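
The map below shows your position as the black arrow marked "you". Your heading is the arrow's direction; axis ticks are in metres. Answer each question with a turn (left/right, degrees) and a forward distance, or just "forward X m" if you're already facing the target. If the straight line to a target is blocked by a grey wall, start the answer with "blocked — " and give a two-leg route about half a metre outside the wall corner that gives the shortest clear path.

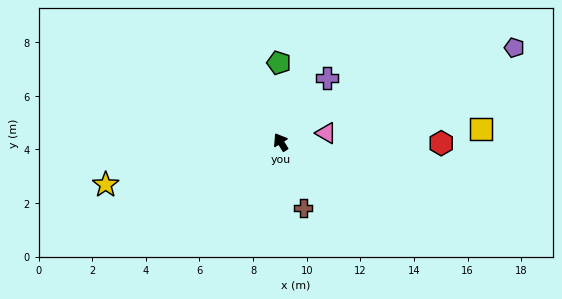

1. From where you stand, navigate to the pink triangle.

turn right 111°, forward 1.7 m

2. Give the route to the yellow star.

turn left 72°, forward 6.7 m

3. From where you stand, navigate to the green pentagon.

turn right 31°, forward 3.0 m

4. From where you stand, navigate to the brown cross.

turn left 167°, forward 2.6 m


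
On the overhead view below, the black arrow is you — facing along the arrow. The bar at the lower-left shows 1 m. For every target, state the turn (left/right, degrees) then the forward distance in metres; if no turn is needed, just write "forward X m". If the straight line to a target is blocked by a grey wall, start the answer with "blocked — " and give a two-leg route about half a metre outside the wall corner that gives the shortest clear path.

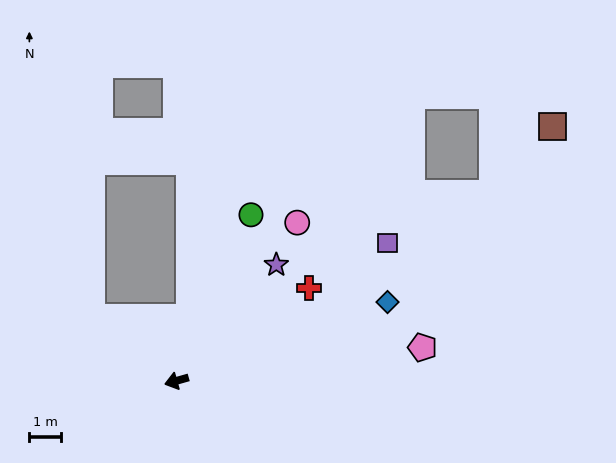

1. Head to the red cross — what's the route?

turn right 161°, forward 5.1 m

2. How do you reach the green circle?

turn right 130°, forward 5.7 m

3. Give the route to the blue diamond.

turn right 175°, forward 7.1 m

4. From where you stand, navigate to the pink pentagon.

turn left 172°, forward 7.8 m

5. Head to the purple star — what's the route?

turn right 147°, forward 4.8 m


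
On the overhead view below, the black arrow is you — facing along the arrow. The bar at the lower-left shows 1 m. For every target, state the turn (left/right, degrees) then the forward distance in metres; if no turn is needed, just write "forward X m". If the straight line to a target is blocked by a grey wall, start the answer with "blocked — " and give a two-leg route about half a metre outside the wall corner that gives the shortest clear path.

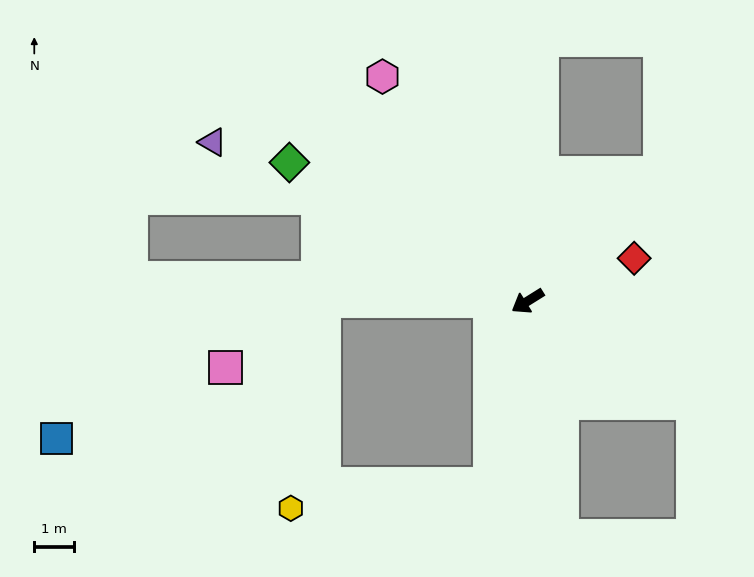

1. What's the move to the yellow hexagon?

blocked — turn left 46°, forward 4.7 m, then turn right 71°, forward 5.1 m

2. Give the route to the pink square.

blocked — turn right 32°, forward 5.2 m, then turn left 34°, forward 3.0 m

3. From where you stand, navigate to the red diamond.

turn left 170°, forward 2.9 m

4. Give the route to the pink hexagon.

turn right 89°, forward 6.8 m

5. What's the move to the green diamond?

turn right 62°, forward 7.0 m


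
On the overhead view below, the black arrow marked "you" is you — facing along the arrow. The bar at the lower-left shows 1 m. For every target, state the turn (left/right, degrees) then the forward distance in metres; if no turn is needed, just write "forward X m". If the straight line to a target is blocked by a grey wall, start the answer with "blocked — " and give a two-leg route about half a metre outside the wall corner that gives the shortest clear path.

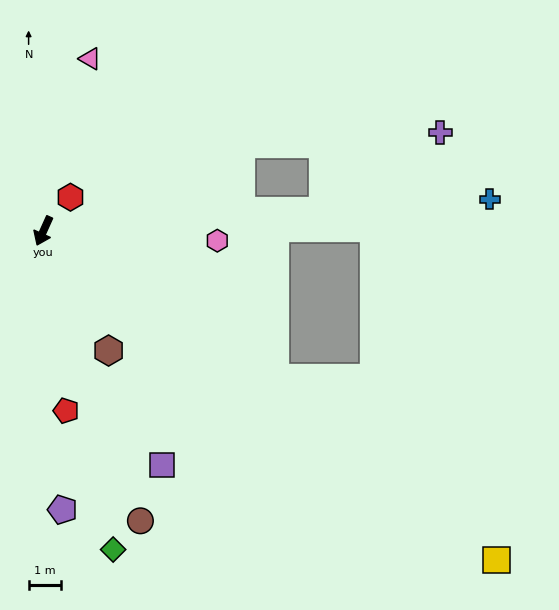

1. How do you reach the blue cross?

turn left 118°, forward 13.7 m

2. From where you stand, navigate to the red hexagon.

turn left 166°, forward 1.3 m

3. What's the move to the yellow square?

turn left 78°, forward 17.1 m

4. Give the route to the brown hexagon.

turn left 53°, forward 4.2 m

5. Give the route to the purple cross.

blocked — turn left 138°, forward 6.6 m, then turn right 21°, forward 6.1 m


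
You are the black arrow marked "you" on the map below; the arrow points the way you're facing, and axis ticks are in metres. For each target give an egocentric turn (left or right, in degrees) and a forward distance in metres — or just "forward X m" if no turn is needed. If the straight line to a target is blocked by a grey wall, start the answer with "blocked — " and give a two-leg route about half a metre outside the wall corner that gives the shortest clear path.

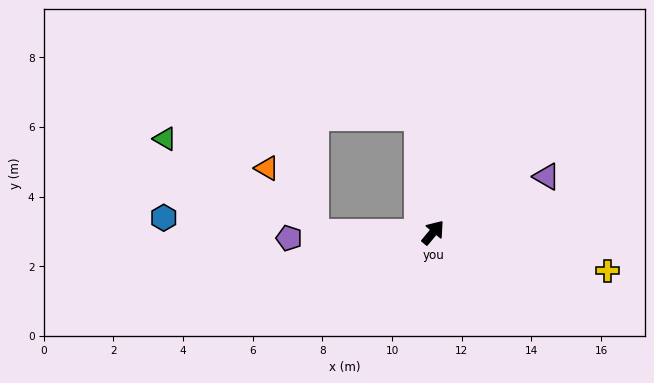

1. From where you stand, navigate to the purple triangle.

turn right 24°, forward 3.6 m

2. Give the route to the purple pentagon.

turn left 132°, forward 4.1 m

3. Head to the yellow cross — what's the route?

turn right 63°, forward 5.1 m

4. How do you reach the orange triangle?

blocked — turn left 130°, forward 3.4 m, then turn right 55°, forward 2.3 m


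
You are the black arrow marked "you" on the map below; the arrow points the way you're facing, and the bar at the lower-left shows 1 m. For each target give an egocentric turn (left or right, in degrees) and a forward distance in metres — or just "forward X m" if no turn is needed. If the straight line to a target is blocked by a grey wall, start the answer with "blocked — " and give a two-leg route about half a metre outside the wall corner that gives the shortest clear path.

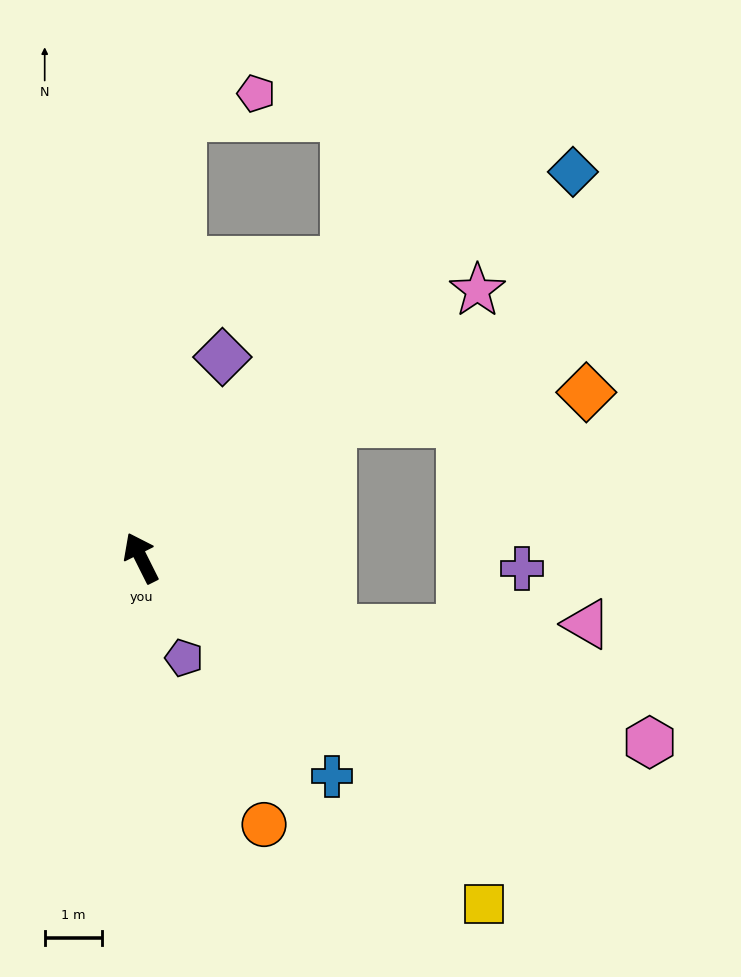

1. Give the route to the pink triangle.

blocked — turn right 137°, forward 3.5 m, then turn left 21°, forward 4.4 m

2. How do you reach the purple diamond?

turn right 49°, forward 3.8 m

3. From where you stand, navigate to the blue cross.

turn right 165°, forward 5.0 m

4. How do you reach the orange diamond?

blocked — turn right 81°, forward 4.1 m, then turn right 29°, forward 4.5 m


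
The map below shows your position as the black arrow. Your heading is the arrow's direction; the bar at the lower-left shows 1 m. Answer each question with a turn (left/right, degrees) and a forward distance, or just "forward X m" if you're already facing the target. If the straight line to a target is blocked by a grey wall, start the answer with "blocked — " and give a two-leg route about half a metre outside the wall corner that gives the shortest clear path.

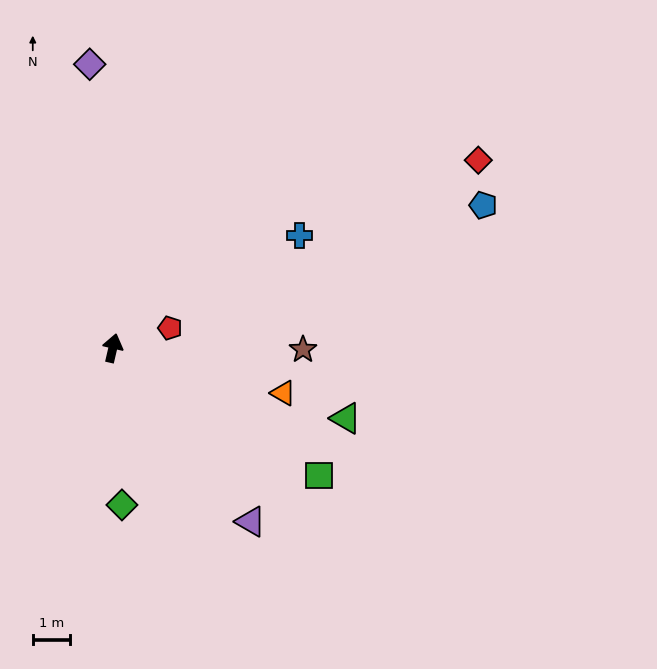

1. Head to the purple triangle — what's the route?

turn right 129°, forward 6.0 m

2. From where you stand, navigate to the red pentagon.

turn right 58°, forward 1.6 m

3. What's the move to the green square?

turn right 109°, forward 6.5 m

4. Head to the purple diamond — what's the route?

turn left 18°, forward 7.7 m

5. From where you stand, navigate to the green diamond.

turn right 164°, forward 4.2 m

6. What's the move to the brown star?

turn right 77°, forward 5.1 m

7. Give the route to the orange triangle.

turn right 92°, forward 4.7 m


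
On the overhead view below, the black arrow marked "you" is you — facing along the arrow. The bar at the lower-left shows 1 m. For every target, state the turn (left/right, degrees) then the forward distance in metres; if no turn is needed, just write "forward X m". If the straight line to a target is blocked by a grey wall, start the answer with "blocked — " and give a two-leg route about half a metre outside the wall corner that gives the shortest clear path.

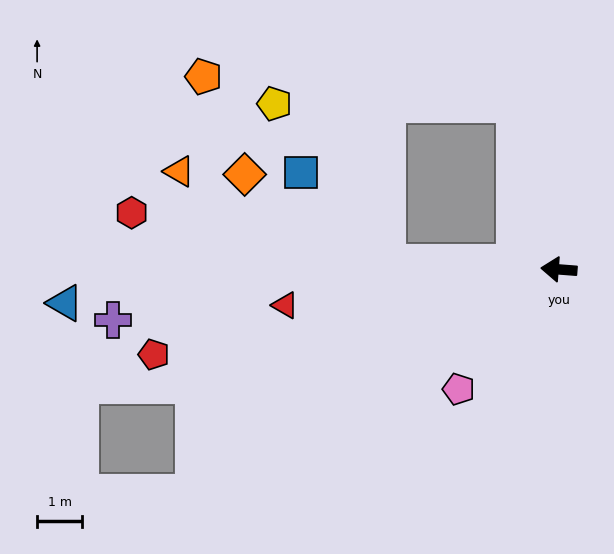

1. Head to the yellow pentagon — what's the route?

blocked — turn right 71°, forward 3.8 m, then turn left 75°, forward 5.3 m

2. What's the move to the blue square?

blocked — turn left 2°, forward 3.8 m, then turn right 44°, forward 2.8 m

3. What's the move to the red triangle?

turn left 12°, forward 6.1 m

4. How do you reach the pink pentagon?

turn left 54°, forward 3.5 m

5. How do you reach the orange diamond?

blocked — turn left 2°, forward 3.8 m, then turn right 30°, forward 3.7 m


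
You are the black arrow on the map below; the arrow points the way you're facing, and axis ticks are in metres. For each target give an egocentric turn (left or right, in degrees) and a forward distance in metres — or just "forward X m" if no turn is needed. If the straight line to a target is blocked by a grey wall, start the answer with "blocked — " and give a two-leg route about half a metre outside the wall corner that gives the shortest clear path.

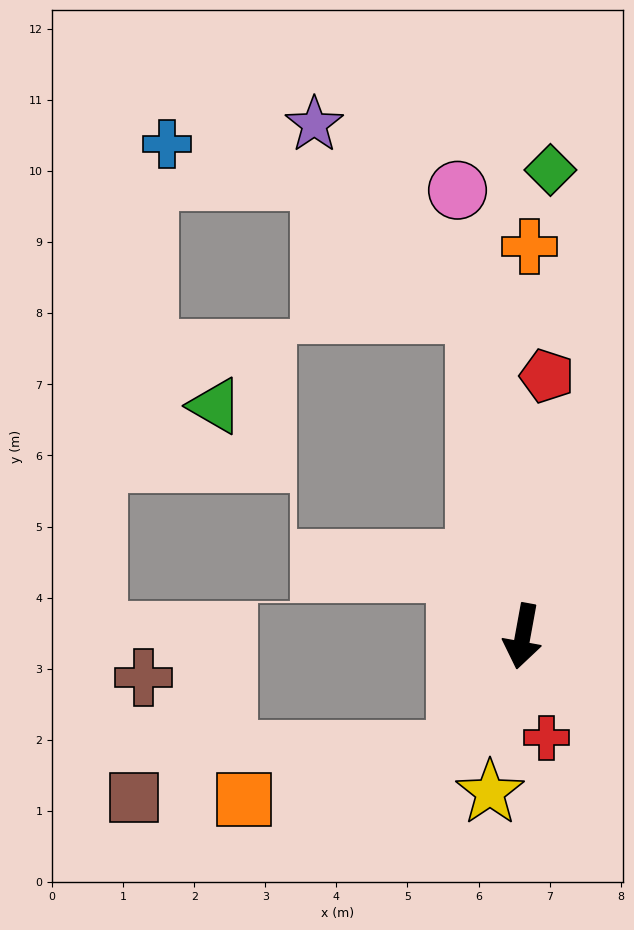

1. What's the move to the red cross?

turn left 23°, forward 1.5 m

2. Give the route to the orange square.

blocked — turn right 19°, forward 1.9 m, then turn right 48°, forward 3.1 m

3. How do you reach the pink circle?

turn right 161°, forward 6.3 m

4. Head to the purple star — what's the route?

blocked — turn right 161°, forward 4.6 m, then turn left 32°, forward 3.5 m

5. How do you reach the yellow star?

forward 2.2 m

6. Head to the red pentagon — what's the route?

turn right 175°, forward 3.7 m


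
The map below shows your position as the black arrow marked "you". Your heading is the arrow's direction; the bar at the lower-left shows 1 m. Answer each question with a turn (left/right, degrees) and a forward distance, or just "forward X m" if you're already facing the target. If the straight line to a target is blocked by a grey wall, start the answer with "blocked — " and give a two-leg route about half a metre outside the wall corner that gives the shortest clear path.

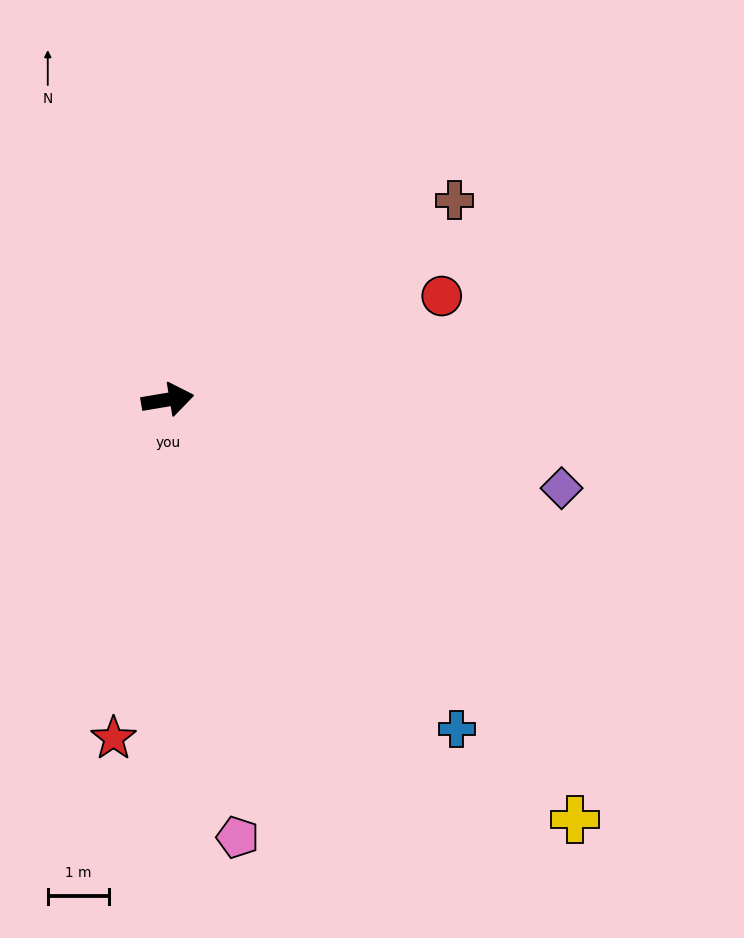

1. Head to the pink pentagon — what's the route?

turn right 90°, forward 7.2 m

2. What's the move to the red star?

turn right 109°, forward 5.6 m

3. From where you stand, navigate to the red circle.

turn left 11°, forward 4.8 m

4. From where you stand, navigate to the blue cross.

turn right 58°, forward 7.1 m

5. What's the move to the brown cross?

turn left 25°, forward 5.7 m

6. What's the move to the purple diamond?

turn right 22°, forward 6.6 m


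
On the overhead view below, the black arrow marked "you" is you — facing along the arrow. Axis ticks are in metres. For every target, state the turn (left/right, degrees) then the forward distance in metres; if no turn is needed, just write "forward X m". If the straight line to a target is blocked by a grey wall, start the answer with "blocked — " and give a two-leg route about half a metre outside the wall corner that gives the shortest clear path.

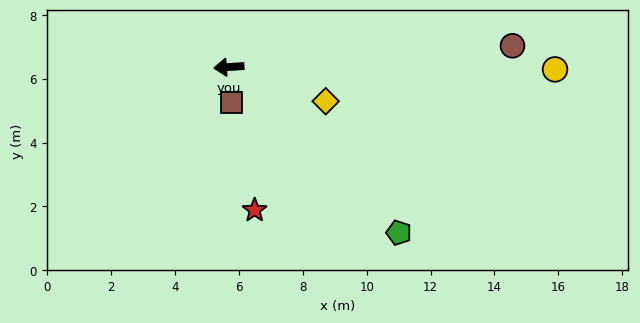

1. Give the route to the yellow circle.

turn left 176°, forward 10.2 m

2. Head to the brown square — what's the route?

turn left 91°, forward 1.1 m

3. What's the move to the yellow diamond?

turn left 157°, forward 3.2 m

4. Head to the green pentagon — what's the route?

turn left 132°, forward 7.4 m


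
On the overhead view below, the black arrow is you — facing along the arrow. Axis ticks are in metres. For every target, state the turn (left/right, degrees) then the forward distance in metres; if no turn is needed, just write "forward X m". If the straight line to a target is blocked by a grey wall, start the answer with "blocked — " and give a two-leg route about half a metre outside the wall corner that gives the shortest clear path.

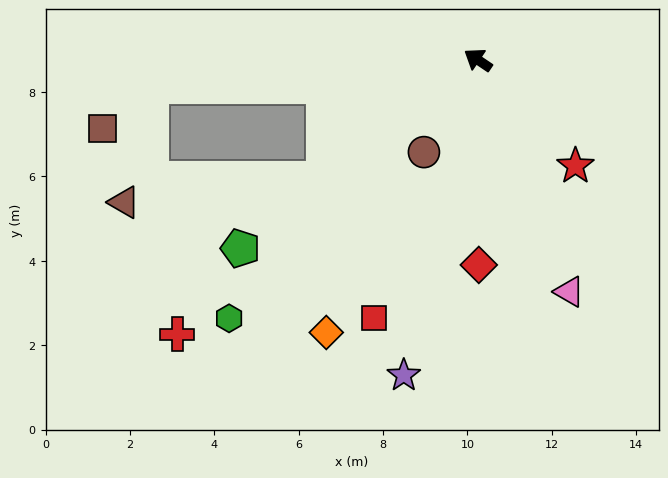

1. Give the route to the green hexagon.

turn left 80°, forward 8.5 m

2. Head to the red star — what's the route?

turn left 167°, forward 3.4 m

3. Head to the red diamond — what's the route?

turn left 124°, forward 4.9 m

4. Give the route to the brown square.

blocked — turn left 39°, forward 7.8 m, then turn left 36°, forward 1.5 m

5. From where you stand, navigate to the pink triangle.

turn left 145°, forward 5.9 m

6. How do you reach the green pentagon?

turn left 72°, forward 7.2 m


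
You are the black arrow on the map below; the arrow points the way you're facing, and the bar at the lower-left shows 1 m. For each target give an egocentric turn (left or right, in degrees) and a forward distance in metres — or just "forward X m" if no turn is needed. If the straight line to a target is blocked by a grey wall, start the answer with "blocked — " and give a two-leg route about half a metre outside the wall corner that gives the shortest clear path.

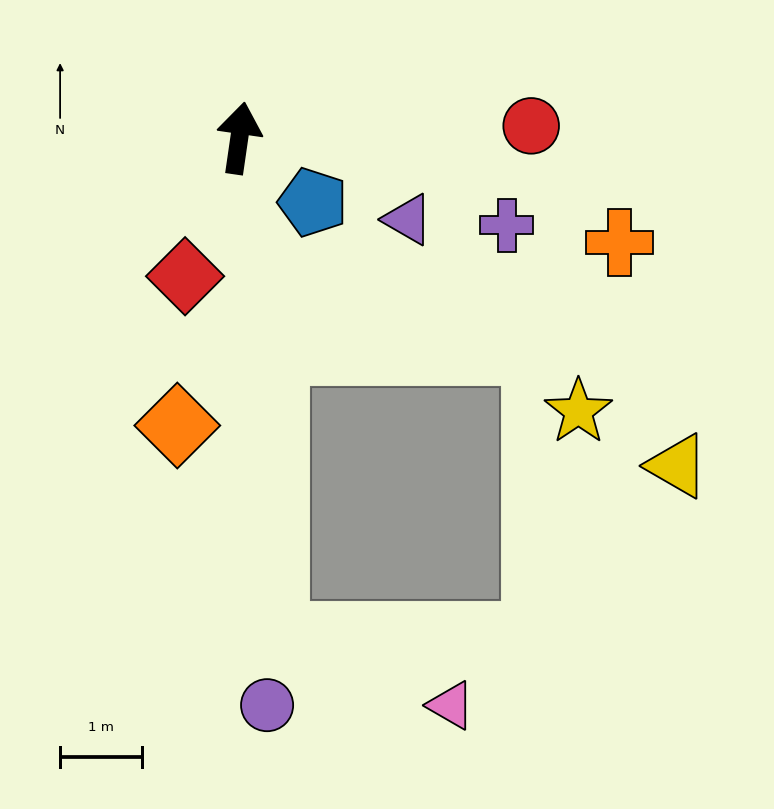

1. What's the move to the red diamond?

turn left 167°, forward 1.8 m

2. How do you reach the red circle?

turn right 79°, forward 3.6 m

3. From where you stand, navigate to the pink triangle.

blocked — turn right 168°, forward 6.1 m, then turn left 65°, forward 2.3 m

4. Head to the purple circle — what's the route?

turn right 169°, forward 6.9 m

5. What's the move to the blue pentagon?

turn right 123°, forward 1.2 m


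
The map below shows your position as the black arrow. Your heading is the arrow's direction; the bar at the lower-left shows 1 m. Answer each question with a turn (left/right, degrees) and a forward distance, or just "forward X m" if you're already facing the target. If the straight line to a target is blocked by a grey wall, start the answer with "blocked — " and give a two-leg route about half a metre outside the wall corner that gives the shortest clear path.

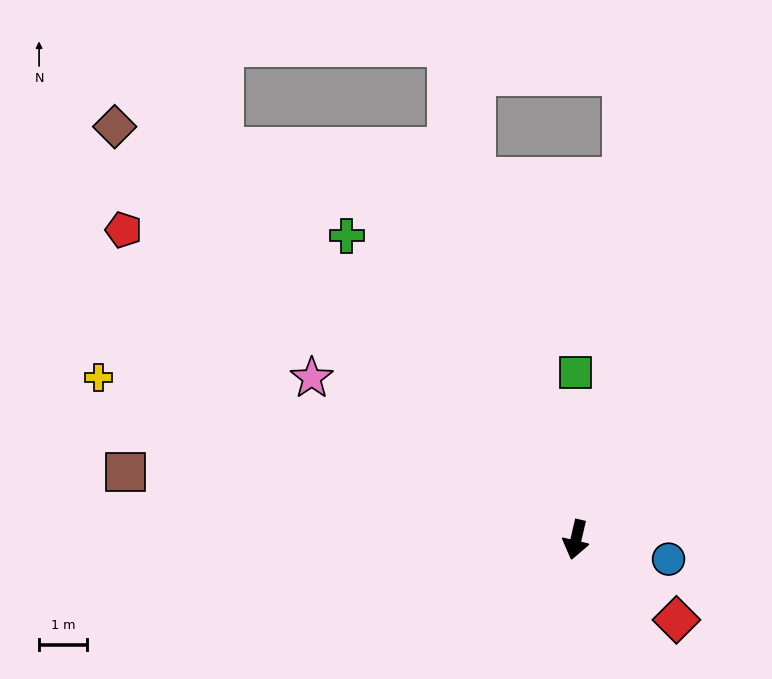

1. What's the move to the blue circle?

turn left 91°, forward 2.0 m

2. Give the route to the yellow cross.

turn right 96°, forward 10.5 m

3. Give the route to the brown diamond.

turn right 119°, forward 12.9 m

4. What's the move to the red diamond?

turn left 64°, forward 2.7 m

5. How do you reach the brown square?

turn right 85°, forward 9.5 m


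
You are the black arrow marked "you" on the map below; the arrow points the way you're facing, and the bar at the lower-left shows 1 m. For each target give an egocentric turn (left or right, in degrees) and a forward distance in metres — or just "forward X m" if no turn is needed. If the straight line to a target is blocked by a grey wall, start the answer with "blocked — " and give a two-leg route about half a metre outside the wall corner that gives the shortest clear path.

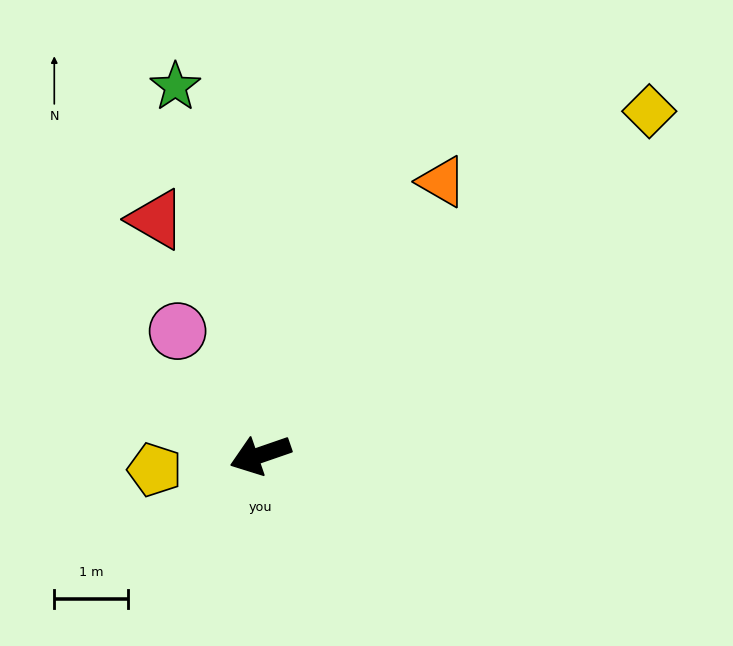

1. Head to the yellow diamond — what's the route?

turn right 158°, forward 7.1 m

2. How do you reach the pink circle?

turn right 75°, forward 2.0 m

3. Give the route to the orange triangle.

turn right 143°, forward 4.5 m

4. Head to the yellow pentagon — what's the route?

turn right 11°, forward 1.5 m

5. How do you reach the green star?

turn right 96°, forward 5.1 m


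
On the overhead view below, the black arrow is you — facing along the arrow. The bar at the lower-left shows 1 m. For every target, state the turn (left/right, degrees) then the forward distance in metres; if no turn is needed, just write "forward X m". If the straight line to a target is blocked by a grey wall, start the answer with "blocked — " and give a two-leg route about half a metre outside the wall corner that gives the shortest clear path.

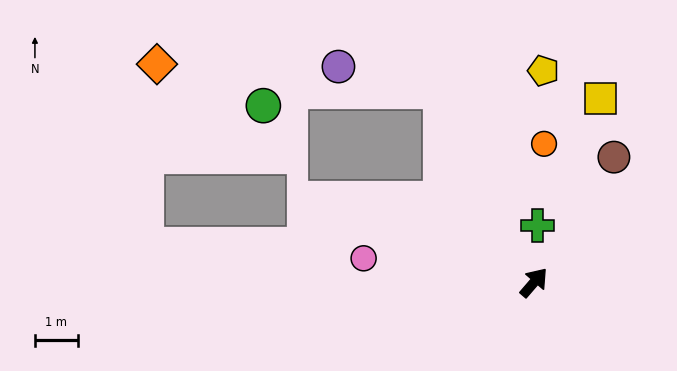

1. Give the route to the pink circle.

turn left 123°, forward 4.0 m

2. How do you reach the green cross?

turn left 37°, forward 1.3 m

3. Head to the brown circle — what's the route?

turn left 8°, forward 3.5 m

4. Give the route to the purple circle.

blocked — turn left 67°, forward 5.0 m, then turn left 50°, forward 2.5 m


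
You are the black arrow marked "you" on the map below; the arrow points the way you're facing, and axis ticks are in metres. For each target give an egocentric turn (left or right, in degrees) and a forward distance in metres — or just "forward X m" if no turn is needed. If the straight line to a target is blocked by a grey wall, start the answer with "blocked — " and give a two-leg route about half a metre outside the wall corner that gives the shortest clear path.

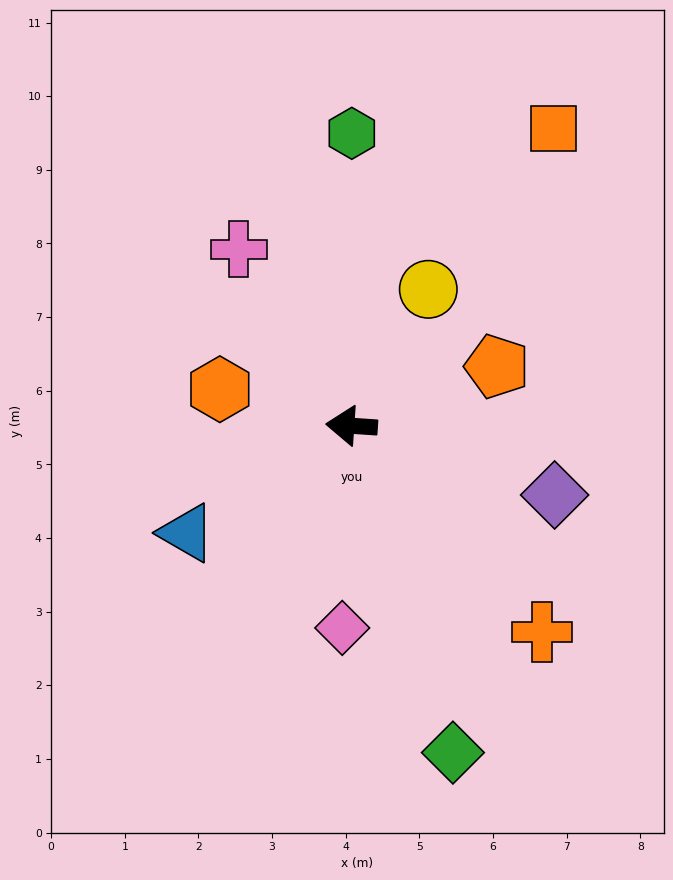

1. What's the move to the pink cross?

turn right 54°, forward 2.8 m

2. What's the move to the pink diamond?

turn left 91°, forward 2.7 m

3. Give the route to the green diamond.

turn left 111°, forward 4.6 m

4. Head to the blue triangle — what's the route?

turn left 37°, forward 2.7 m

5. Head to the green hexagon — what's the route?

turn right 86°, forward 4.0 m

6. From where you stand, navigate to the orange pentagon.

turn right 154°, forward 2.1 m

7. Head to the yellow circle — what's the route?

turn right 116°, forward 2.1 m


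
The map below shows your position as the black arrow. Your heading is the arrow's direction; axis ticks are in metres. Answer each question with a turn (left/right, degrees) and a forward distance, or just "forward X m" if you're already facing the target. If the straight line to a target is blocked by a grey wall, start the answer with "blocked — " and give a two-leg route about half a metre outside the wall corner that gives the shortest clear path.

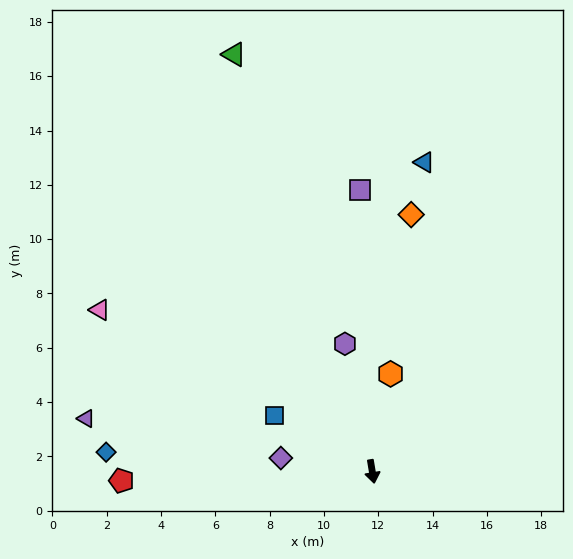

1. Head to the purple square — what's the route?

turn left 173°, forward 10.4 m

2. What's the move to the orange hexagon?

turn left 160°, forward 3.7 m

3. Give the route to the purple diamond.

turn right 108°, forward 3.4 m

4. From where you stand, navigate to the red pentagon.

turn right 97°, forward 9.2 m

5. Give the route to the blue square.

turn right 129°, forward 4.1 m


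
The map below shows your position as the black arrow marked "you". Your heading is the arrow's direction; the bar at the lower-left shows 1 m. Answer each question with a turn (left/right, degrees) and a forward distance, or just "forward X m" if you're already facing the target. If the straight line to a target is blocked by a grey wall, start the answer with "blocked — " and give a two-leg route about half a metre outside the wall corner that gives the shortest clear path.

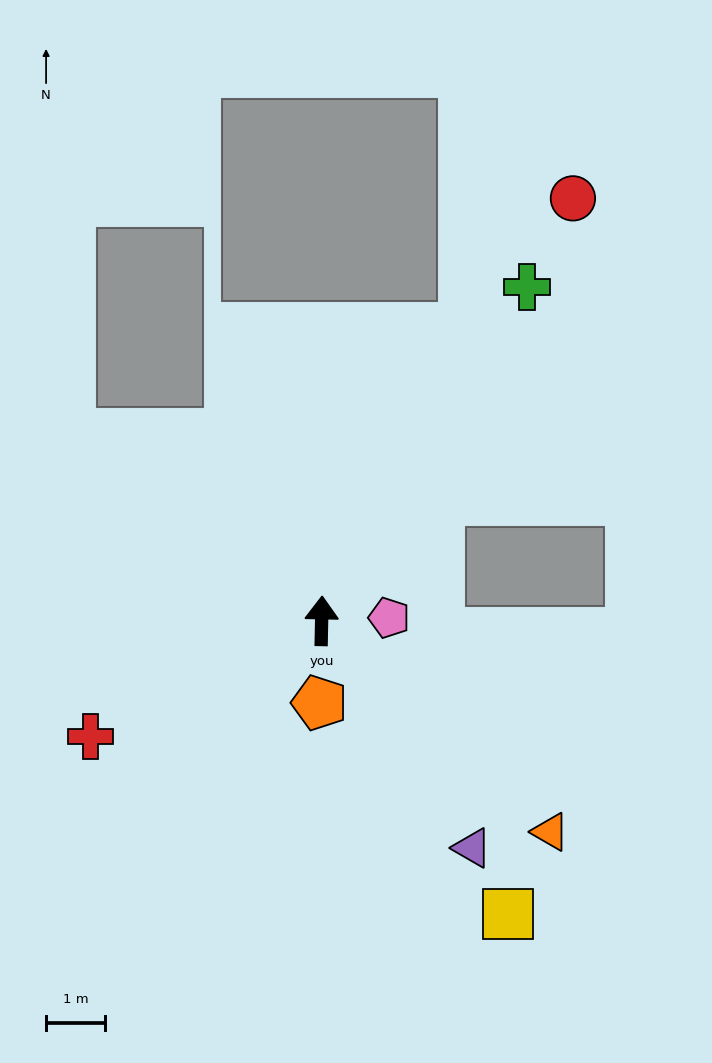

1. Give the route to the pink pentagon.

turn right 86°, forward 1.1 m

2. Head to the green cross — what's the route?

turn right 30°, forward 6.6 m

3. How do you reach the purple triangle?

turn right 145°, forward 4.6 m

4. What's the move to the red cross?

turn left 118°, forward 4.4 m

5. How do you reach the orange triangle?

turn right 132°, forward 5.3 m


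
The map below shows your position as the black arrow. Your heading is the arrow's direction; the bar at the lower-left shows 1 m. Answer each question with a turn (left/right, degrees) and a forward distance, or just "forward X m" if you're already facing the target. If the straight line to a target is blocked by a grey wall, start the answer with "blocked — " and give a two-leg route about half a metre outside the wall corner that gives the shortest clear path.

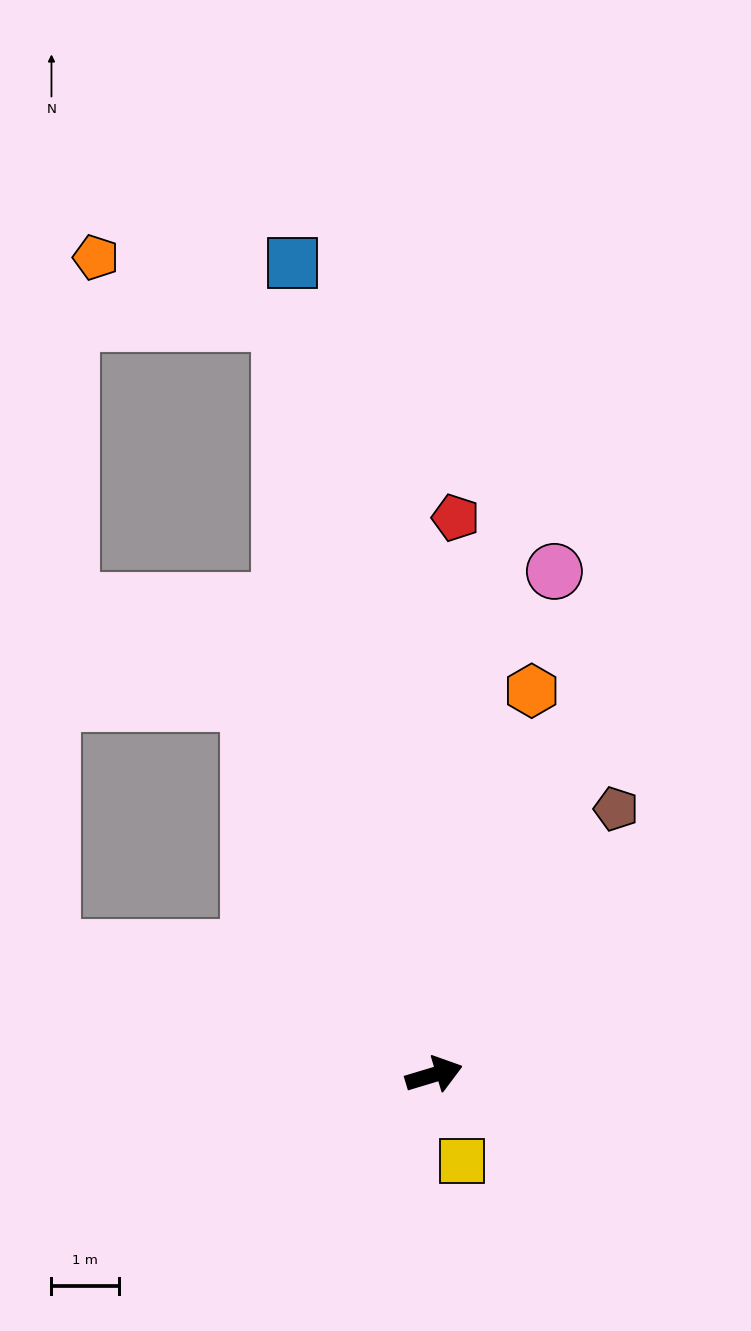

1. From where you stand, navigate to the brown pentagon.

turn left 39°, forward 4.7 m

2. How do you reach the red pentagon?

turn left 71°, forward 8.2 m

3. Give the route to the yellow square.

turn right 89°, forward 1.3 m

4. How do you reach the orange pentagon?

blocked — turn left 85°, forward 11.3 m, then turn left 59°, forward 2.9 m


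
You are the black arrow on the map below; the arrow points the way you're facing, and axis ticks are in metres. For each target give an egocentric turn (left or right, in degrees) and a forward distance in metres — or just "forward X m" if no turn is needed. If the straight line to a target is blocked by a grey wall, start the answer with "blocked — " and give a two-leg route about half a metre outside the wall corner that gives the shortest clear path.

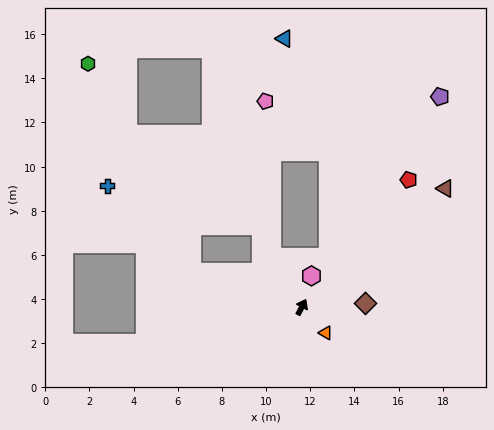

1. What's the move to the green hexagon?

blocked — turn left 100°, forward 5.2 m, then turn right 46°, forward 10.5 m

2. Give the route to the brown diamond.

turn right 59°, forward 2.9 m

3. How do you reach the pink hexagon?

turn left 11°, forward 1.5 m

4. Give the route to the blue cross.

blocked — turn left 100°, forward 5.2 m, then turn right 28°, forward 5.5 m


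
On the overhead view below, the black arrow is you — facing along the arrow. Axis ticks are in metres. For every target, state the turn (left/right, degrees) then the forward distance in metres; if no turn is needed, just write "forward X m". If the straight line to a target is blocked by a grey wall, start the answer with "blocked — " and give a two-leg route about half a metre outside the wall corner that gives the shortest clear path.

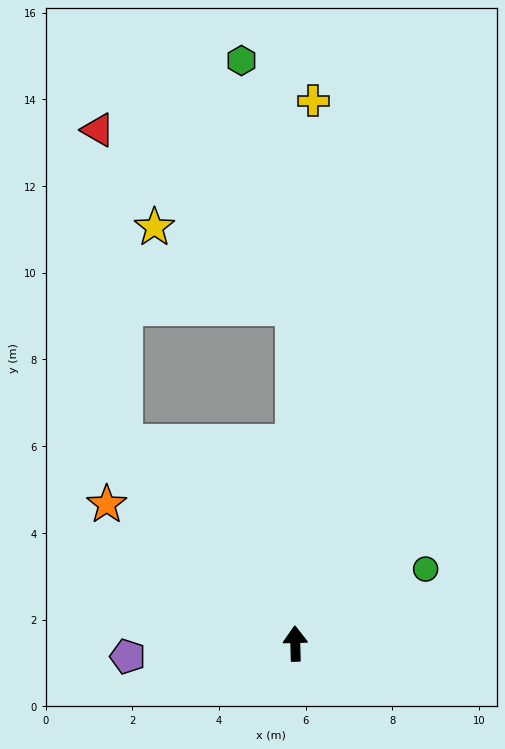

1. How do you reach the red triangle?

blocked — turn left 39°, forward 6.1 m, then turn right 36°, forward 7.2 m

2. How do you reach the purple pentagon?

turn left 93°, forward 3.9 m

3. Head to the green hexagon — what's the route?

blocked — forward 7.8 m, then turn left 10°, forward 5.8 m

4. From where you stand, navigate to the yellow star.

blocked — forward 7.8 m, then turn left 58°, forward 3.7 m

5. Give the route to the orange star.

turn left 52°, forward 5.4 m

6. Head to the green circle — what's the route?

turn right 62°, forward 3.5 m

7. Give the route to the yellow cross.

turn right 3°, forward 12.5 m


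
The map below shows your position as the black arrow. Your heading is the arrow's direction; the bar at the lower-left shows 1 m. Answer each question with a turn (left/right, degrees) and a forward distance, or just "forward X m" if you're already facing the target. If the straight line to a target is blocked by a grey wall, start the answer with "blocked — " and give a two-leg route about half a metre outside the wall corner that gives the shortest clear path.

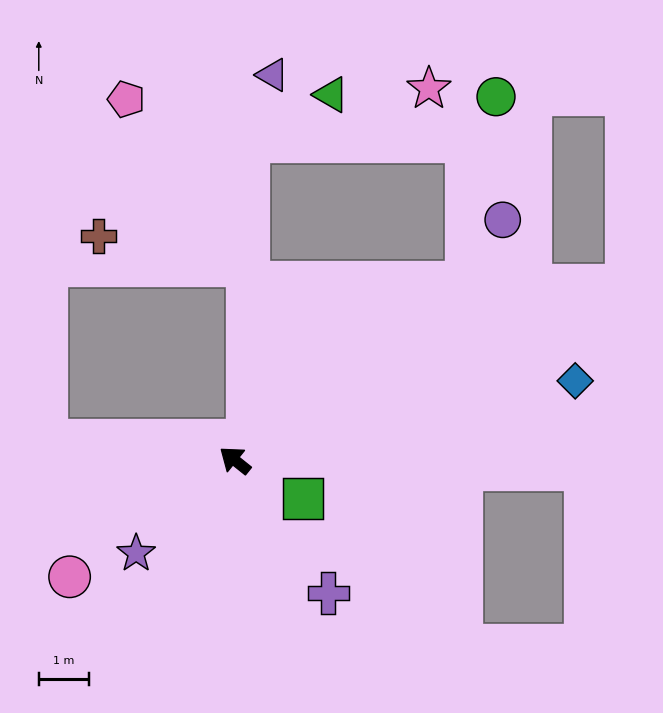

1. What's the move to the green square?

turn right 171°, forward 1.6 m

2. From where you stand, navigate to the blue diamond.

turn right 128°, forward 7.0 m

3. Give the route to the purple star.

turn left 82°, forward 2.7 m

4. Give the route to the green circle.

blocked — turn right 104°, forward 5.9 m, then turn left 44°, forward 3.8 m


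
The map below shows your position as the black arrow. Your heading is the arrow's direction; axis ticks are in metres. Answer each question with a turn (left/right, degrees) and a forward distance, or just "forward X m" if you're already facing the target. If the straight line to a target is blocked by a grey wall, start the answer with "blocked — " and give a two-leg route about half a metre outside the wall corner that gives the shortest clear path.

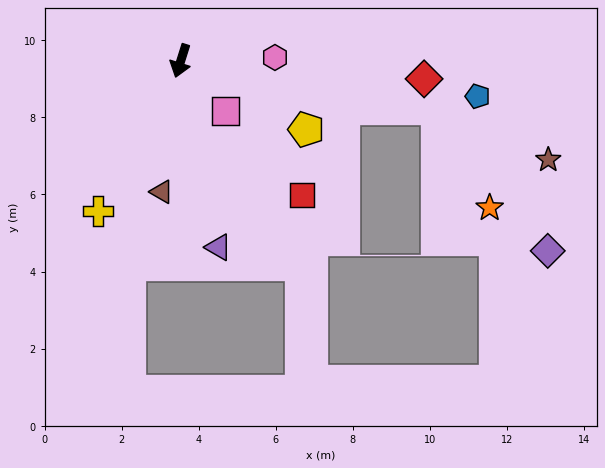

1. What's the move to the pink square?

turn left 59°, forward 1.8 m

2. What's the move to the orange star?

blocked — turn left 97°, forward 6.8 m, then turn right 52°, forward 2.9 m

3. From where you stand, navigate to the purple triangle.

turn left 29°, forward 4.9 m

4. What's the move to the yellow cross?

turn right 11°, forward 4.4 m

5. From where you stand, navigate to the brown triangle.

turn left 9°, forward 3.4 m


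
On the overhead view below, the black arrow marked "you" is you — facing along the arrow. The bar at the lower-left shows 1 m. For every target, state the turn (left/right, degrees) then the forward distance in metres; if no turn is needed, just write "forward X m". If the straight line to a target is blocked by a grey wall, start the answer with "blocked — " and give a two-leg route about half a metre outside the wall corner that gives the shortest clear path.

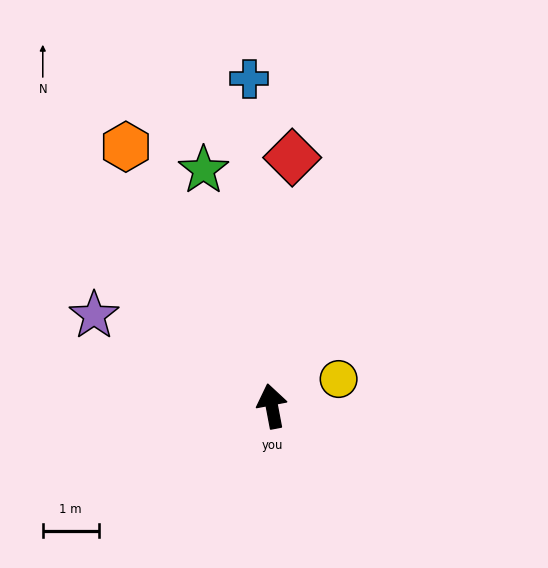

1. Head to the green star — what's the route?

turn left 5°, forward 4.4 m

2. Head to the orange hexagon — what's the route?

turn left 19°, forward 5.3 m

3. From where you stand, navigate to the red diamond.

turn right 15°, forward 4.5 m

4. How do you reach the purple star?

turn left 52°, forward 3.6 m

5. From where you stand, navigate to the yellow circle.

turn right 79°, forward 1.3 m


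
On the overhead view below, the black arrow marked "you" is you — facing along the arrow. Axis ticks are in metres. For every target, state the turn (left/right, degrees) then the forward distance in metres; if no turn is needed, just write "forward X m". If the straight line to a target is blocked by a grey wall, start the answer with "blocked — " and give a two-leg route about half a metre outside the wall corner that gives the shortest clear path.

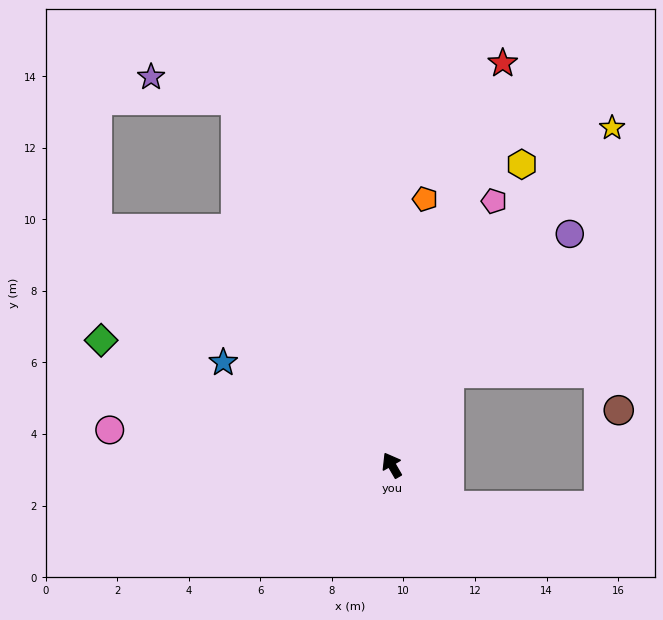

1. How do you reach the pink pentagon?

turn right 51°, forward 7.9 m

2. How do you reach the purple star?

blocked — turn right 7°, forward 11.1 m, then turn left 52°, forward 2.5 m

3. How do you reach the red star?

turn right 46°, forward 11.7 m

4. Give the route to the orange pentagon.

turn right 37°, forward 7.5 m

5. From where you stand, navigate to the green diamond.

turn left 37°, forward 8.8 m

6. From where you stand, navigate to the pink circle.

turn left 53°, forward 7.9 m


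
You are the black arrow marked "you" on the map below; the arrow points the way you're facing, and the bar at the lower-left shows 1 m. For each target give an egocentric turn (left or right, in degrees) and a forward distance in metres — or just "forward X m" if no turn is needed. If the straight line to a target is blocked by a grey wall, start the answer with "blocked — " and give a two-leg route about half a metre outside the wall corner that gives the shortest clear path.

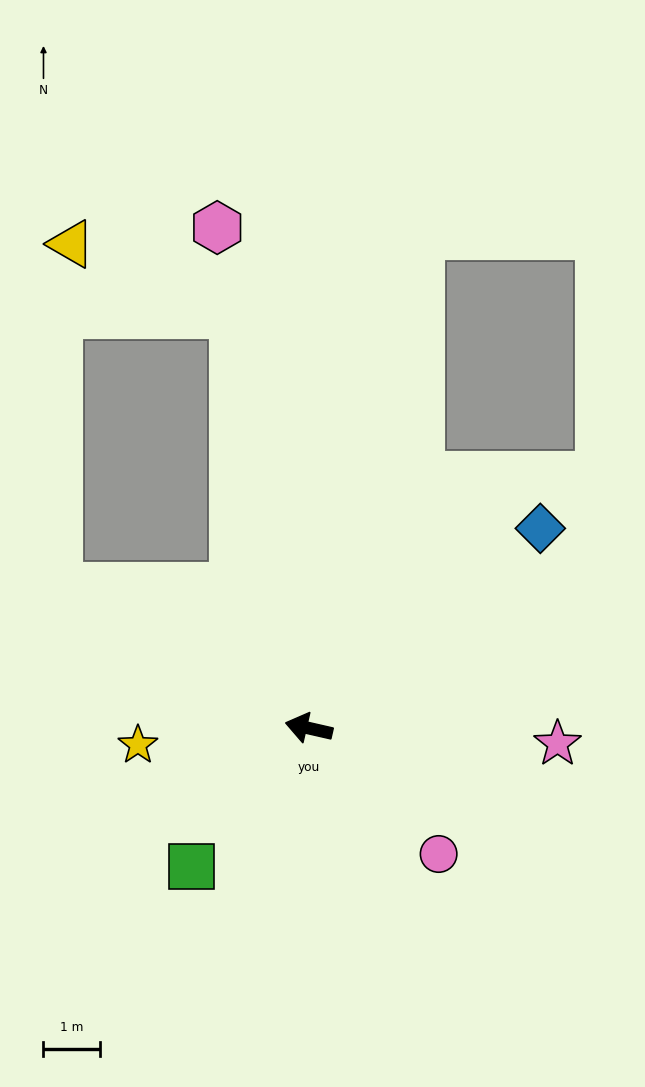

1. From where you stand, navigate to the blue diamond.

turn right 126°, forward 5.4 m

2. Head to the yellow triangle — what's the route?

blocked — turn right 67°, forward 7.5 m, then turn left 56°, forward 3.1 m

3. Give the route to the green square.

turn left 62°, forward 3.2 m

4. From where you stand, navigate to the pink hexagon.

turn right 67°, forward 9.1 m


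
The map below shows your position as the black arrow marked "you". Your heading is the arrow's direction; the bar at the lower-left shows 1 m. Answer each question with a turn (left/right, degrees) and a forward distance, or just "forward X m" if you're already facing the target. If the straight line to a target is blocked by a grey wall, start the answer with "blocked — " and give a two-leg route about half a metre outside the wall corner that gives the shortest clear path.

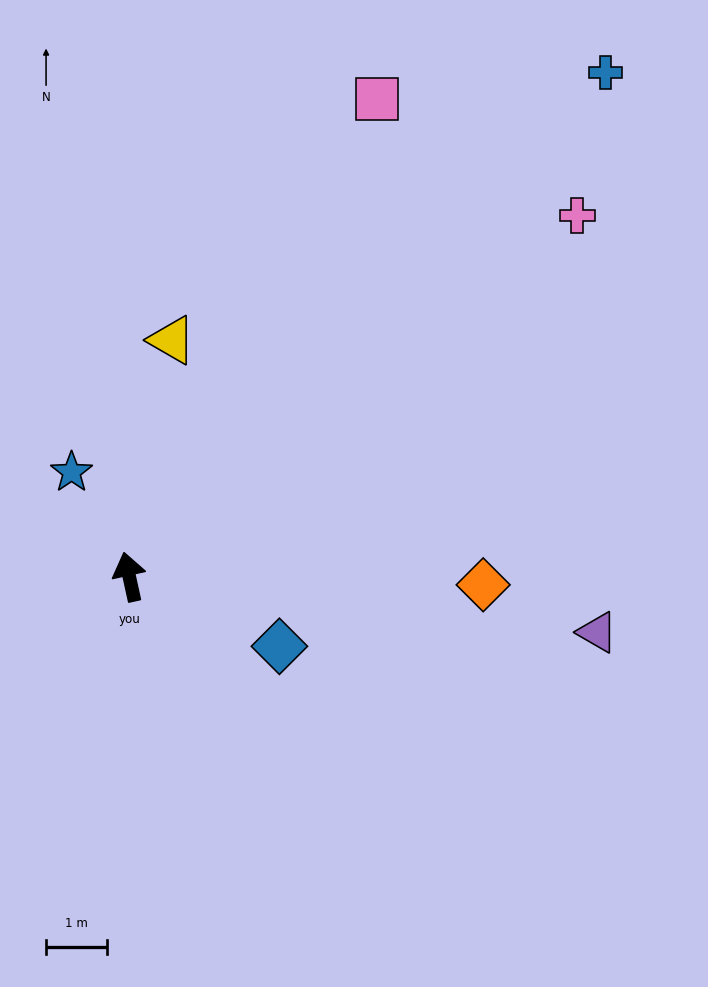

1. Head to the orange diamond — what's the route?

turn right 104°, forward 5.8 m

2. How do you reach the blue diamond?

turn right 127°, forward 2.7 m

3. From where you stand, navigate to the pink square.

turn right 40°, forward 8.8 m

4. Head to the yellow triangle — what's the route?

turn right 23°, forward 3.9 m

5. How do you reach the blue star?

turn left 17°, forward 2.0 m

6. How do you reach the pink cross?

turn right 63°, forward 9.5 m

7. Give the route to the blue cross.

turn right 56°, forward 11.4 m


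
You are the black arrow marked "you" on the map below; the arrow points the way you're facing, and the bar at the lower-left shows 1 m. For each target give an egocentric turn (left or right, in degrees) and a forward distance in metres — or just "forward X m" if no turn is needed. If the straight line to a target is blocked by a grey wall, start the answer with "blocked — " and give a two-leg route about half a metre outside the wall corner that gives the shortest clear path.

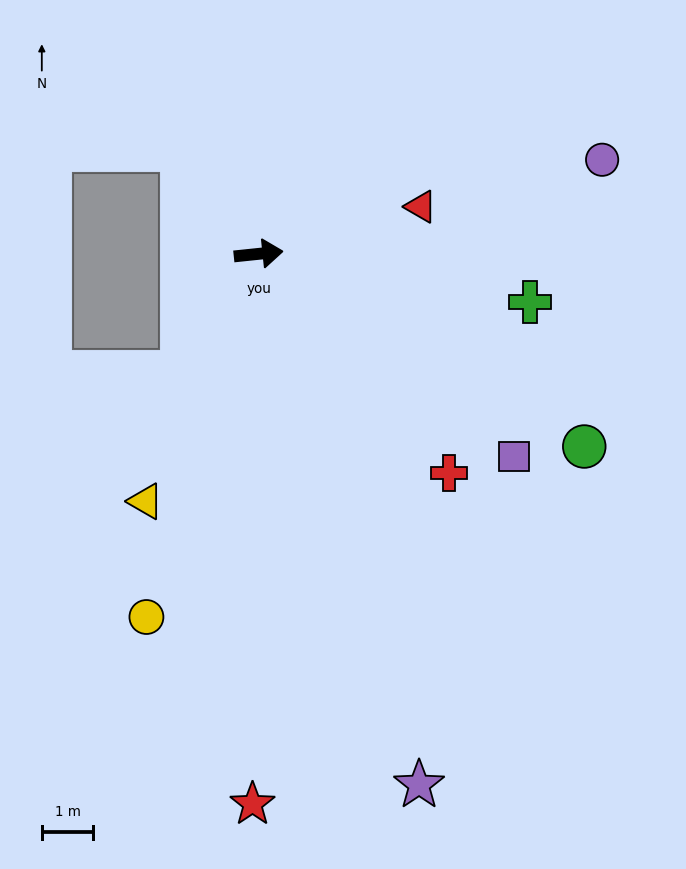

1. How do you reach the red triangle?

turn left 10°, forward 3.3 m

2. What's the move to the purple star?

turn right 79°, forward 10.7 m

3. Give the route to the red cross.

turn right 55°, forward 5.6 m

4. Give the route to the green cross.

turn right 16°, forward 5.3 m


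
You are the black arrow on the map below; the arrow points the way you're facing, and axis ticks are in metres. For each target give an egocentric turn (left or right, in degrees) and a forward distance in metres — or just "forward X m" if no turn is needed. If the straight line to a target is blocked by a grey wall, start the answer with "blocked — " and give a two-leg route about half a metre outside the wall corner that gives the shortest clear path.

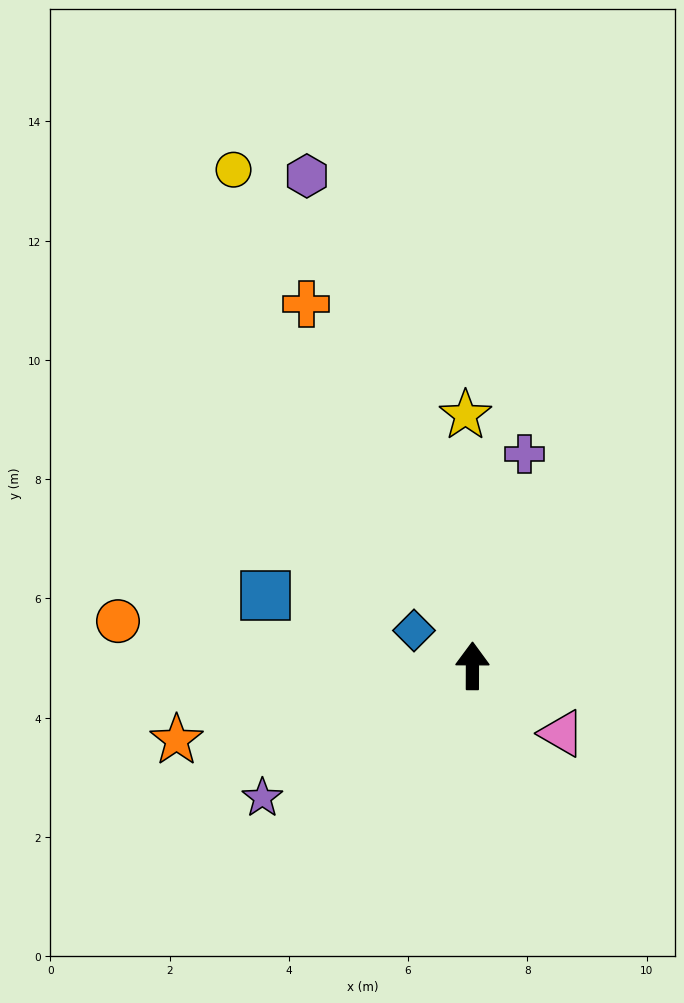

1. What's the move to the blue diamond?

turn left 59°, forward 1.1 m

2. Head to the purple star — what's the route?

turn left 122°, forward 4.2 m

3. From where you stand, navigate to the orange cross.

turn left 25°, forward 6.7 m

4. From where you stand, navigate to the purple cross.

turn right 14°, forward 3.7 m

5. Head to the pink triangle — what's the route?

turn right 127°, forward 1.9 m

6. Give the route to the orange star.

turn left 104°, forward 5.1 m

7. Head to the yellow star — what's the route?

forward 4.2 m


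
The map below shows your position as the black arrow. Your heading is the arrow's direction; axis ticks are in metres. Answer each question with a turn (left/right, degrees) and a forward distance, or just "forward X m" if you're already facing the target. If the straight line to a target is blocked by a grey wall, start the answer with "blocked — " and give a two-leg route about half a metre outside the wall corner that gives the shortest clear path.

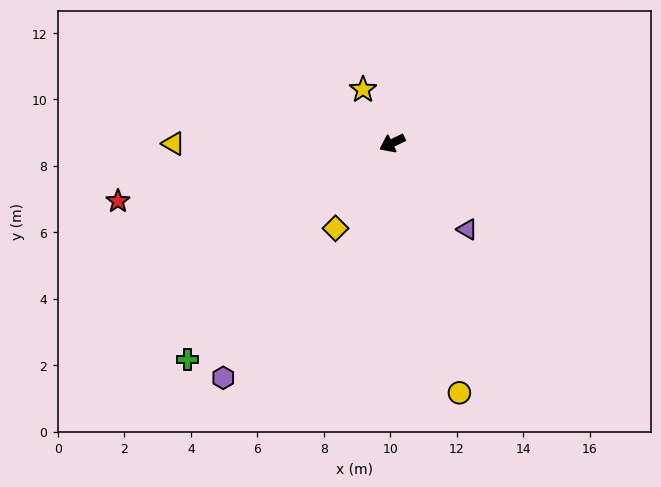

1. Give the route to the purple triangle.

turn left 105°, forward 3.4 m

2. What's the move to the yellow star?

turn right 87°, forward 1.8 m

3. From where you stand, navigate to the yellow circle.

turn left 79°, forward 7.8 m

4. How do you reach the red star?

turn right 14°, forward 8.4 m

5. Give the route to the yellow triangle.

turn right 26°, forward 6.6 m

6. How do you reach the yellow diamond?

turn left 30°, forward 3.1 m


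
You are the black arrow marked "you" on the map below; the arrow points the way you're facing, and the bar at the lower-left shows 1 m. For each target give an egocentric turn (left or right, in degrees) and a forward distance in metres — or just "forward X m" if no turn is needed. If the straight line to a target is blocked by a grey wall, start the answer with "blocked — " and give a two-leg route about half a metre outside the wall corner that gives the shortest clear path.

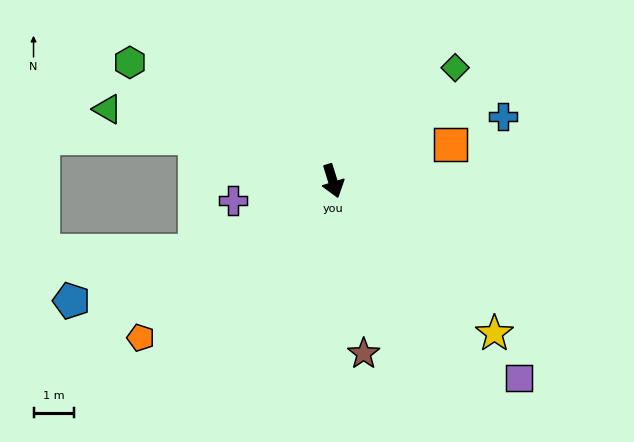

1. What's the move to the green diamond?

turn left 116°, forward 4.1 m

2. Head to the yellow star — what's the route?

turn left 29°, forward 5.4 m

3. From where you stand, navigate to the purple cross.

turn right 96°, forward 2.5 m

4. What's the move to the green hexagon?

turn right 138°, forward 5.7 m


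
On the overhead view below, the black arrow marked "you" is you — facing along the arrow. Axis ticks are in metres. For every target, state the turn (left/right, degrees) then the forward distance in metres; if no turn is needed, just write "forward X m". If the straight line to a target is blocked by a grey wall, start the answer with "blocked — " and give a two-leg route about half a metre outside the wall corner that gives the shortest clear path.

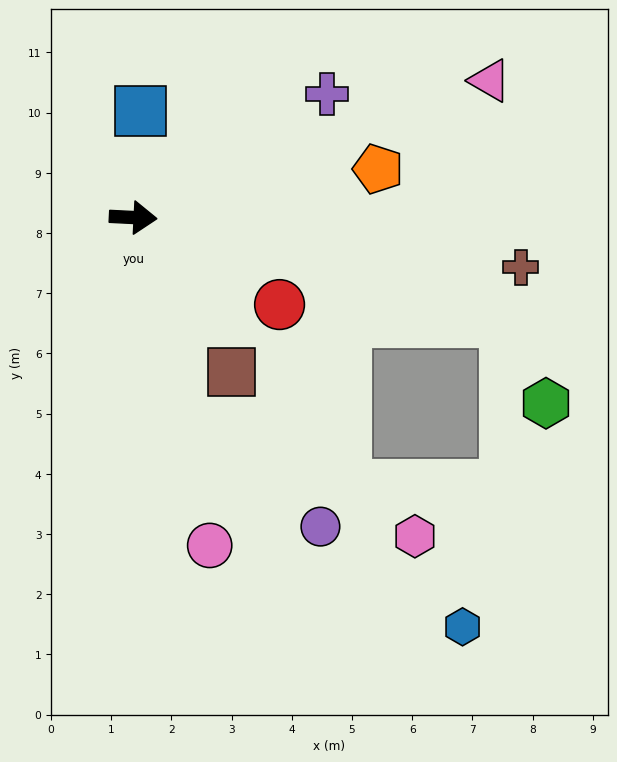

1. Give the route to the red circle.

turn right 28°, forward 2.8 m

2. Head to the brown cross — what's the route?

turn right 4°, forward 6.5 m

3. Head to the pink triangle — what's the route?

turn left 24°, forward 6.3 m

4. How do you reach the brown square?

turn right 55°, forward 3.0 m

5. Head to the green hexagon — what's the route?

blocked — turn right 13°, forward 6.4 m, then turn right 48°, forward 1.5 m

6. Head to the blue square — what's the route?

turn left 89°, forward 1.8 m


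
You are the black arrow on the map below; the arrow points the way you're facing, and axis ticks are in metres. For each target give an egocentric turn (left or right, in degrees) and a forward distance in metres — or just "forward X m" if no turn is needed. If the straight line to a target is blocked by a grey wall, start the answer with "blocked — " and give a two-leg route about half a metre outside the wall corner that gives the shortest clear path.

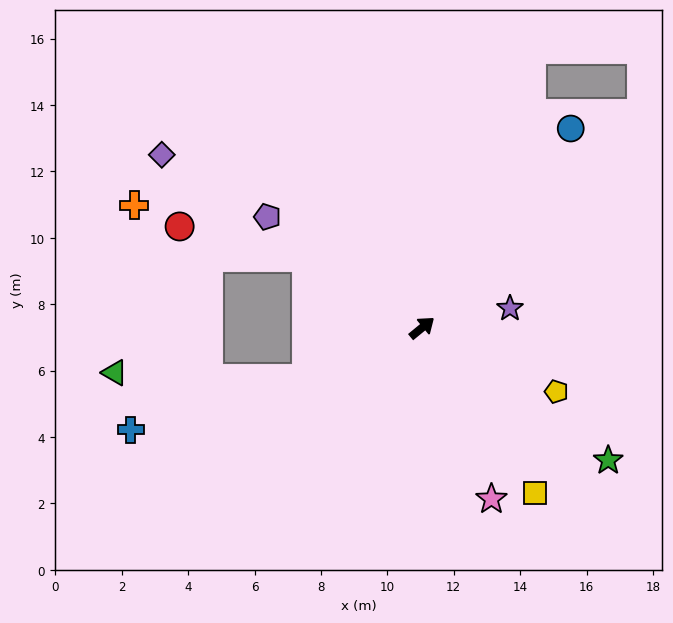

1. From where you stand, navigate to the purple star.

turn right 27°, forward 2.7 m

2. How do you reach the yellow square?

turn right 95°, forward 6.0 m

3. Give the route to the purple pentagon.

turn left 105°, forward 5.7 m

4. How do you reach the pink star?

turn right 107°, forward 5.6 m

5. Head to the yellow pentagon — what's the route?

turn right 65°, forward 4.5 m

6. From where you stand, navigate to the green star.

turn right 75°, forward 6.9 m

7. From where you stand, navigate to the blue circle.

turn left 14°, forward 7.5 m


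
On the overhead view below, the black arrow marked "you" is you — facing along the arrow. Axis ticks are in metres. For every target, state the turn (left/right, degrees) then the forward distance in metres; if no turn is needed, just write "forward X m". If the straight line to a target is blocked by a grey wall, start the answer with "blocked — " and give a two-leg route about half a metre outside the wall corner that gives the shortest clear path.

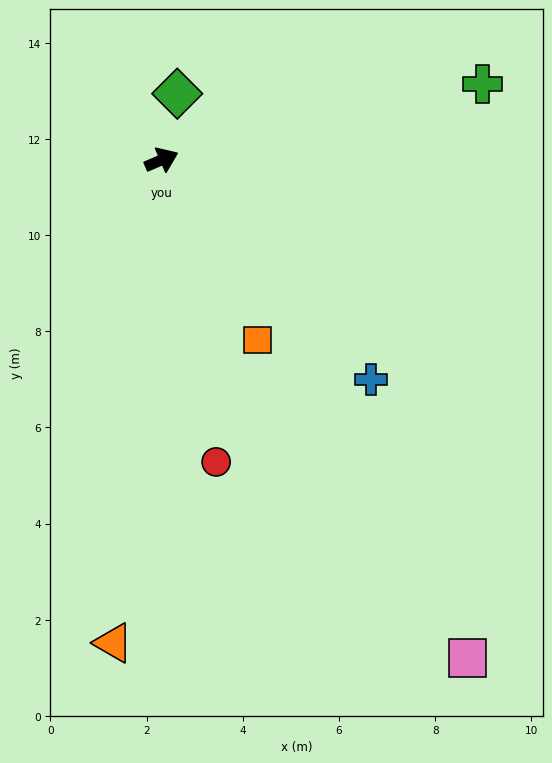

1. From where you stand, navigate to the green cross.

turn right 10°, forward 6.9 m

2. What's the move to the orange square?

turn right 85°, forward 4.2 m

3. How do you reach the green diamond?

turn left 53°, forward 1.4 m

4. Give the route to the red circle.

turn right 103°, forward 6.4 m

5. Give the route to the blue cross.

turn right 70°, forward 6.3 m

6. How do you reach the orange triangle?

turn right 119°, forward 10.1 m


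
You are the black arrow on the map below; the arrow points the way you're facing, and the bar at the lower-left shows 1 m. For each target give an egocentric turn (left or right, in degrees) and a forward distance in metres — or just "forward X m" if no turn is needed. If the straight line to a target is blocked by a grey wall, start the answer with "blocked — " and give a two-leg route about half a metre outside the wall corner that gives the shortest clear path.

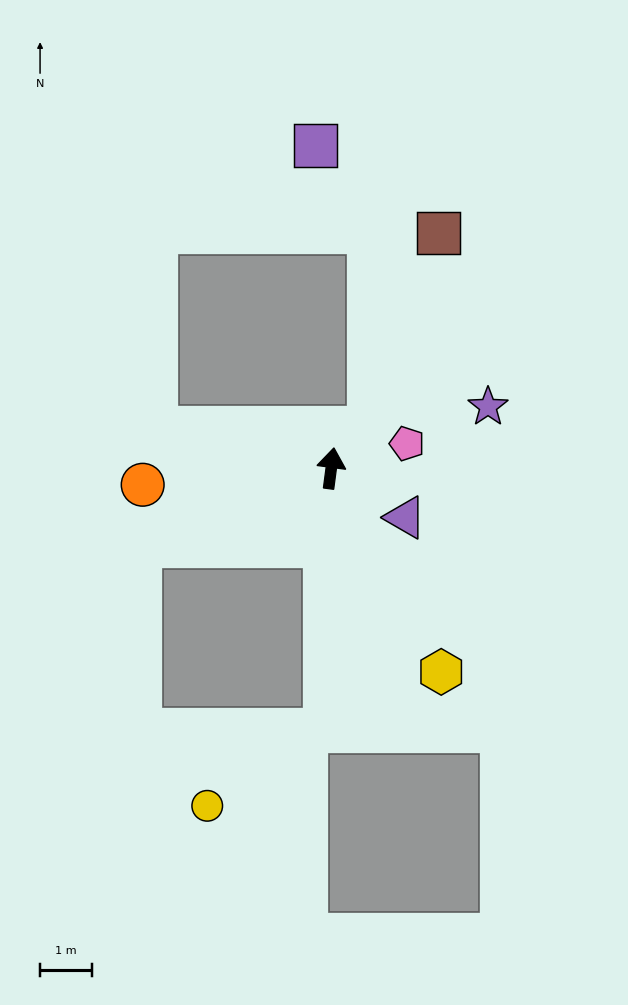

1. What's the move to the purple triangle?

turn right 116°, forward 1.7 m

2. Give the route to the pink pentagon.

turn right 64°, forward 1.5 m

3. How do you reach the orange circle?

turn left 103°, forward 3.7 m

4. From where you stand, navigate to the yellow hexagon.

turn right 144°, forward 4.5 m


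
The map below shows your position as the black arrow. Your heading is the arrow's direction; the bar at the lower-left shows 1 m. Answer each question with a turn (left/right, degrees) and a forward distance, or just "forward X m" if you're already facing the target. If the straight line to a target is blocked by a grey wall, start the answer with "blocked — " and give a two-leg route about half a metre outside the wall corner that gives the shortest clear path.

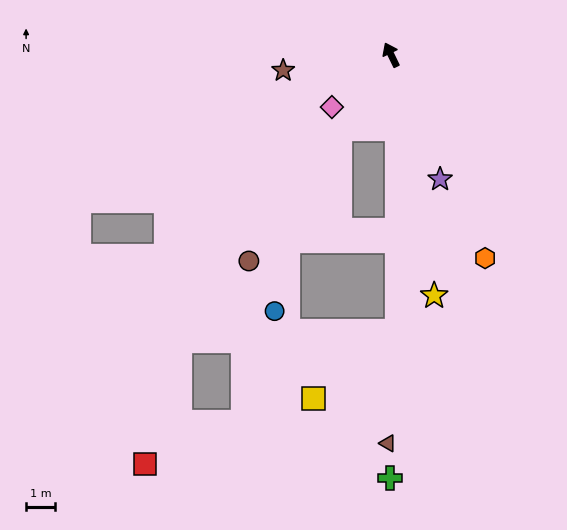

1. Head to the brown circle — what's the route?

turn left 120°, forward 8.8 m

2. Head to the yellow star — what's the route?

turn left 164°, forward 8.6 m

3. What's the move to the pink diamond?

turn left 106°, forward 2.8 m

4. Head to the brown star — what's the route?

turn left 72°, forward 3.8 m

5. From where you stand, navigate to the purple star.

turn left 176°, forward 4.7 m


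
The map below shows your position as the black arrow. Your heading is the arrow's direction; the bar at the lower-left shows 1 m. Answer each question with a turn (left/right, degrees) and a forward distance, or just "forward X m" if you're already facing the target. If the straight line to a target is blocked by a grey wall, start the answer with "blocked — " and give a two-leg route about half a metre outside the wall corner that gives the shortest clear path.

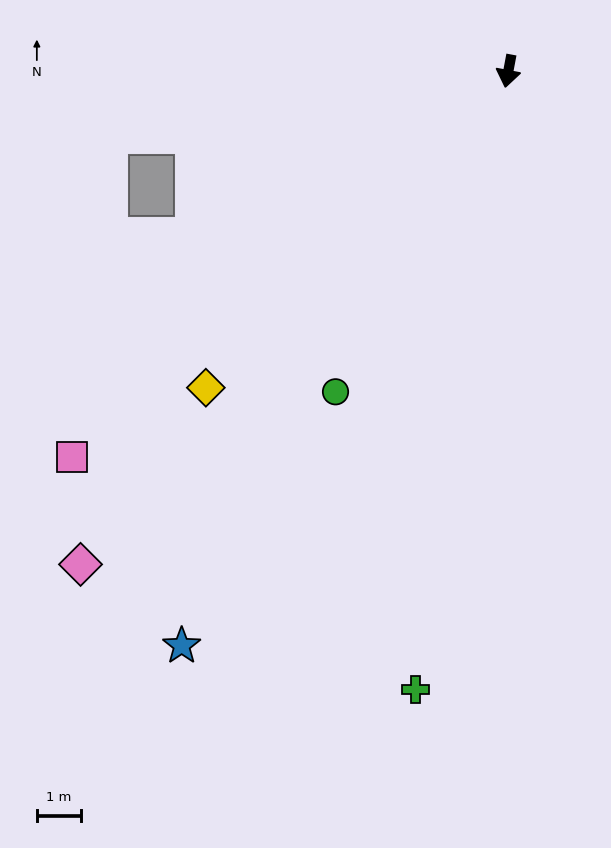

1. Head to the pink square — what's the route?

turn right 38°, forward 13.3 m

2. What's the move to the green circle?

turn right 18°, forward 8.3 m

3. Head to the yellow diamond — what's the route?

turn right 33°, forward 10.0 m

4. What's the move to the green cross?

turn left 2°, forward 14.3 m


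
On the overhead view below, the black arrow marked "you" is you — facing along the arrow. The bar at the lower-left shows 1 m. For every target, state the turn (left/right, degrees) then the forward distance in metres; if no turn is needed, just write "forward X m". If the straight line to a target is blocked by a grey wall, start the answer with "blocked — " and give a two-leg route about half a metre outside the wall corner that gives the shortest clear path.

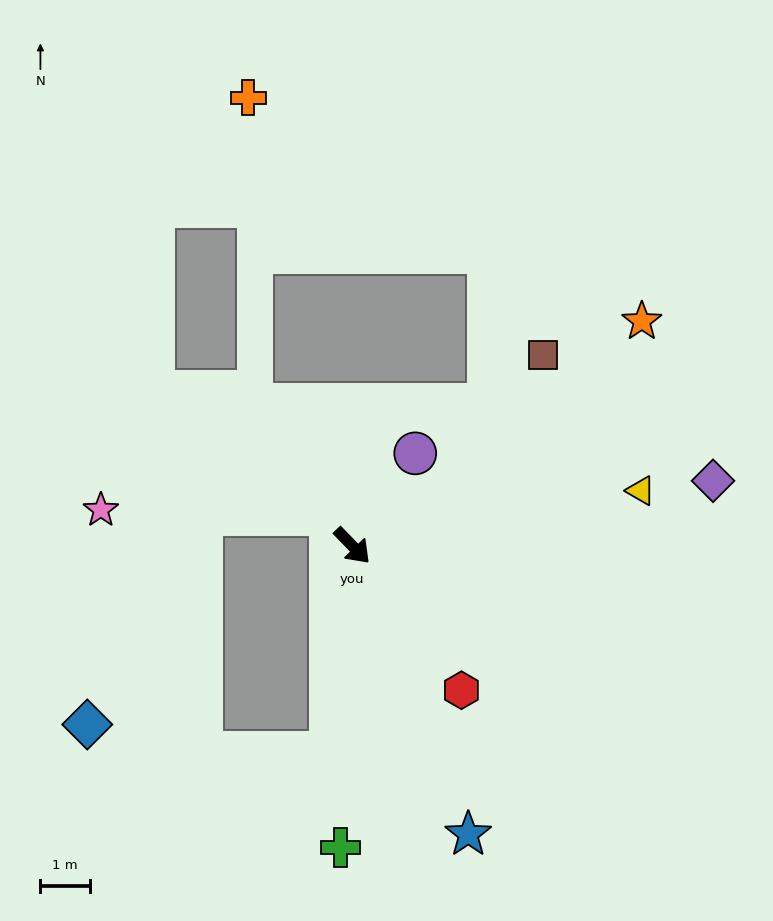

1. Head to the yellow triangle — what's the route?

turn left 57°, forward 5.9 m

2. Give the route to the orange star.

turn left 84°, forward 7.4 m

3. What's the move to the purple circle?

turn left 102°, forward 2.2 m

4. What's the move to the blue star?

turn right 22°, forward 6.3 m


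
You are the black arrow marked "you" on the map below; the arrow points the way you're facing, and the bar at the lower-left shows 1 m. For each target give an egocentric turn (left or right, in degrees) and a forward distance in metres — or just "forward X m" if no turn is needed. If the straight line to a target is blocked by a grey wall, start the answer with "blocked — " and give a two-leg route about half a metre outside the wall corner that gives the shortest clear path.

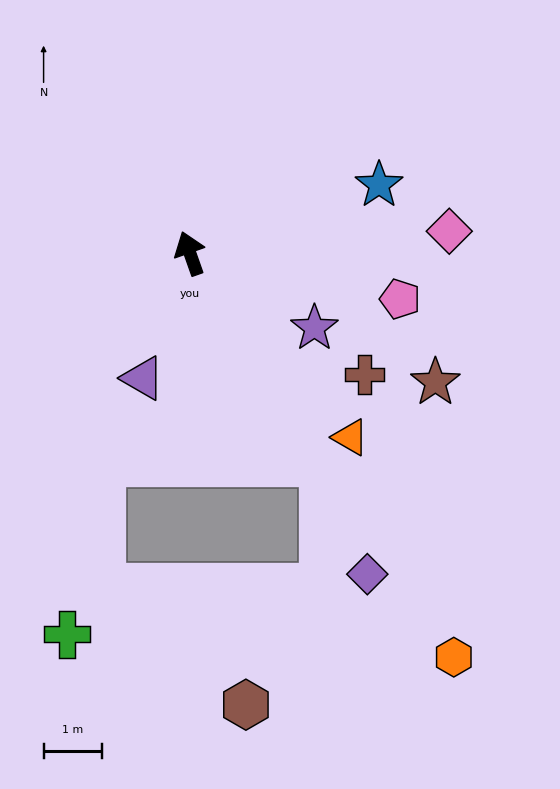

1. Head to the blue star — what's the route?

turn right 90°, forward 3.5 m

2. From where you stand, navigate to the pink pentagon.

turn right 122°, forward 3.7 m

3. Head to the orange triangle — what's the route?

turn right 158°, forward 4.2 m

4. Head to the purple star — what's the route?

turn right 140°, forward 2.5 m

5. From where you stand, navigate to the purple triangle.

turn left 140°, forward 2.3 m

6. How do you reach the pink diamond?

turn right 105°, forward 4.5 m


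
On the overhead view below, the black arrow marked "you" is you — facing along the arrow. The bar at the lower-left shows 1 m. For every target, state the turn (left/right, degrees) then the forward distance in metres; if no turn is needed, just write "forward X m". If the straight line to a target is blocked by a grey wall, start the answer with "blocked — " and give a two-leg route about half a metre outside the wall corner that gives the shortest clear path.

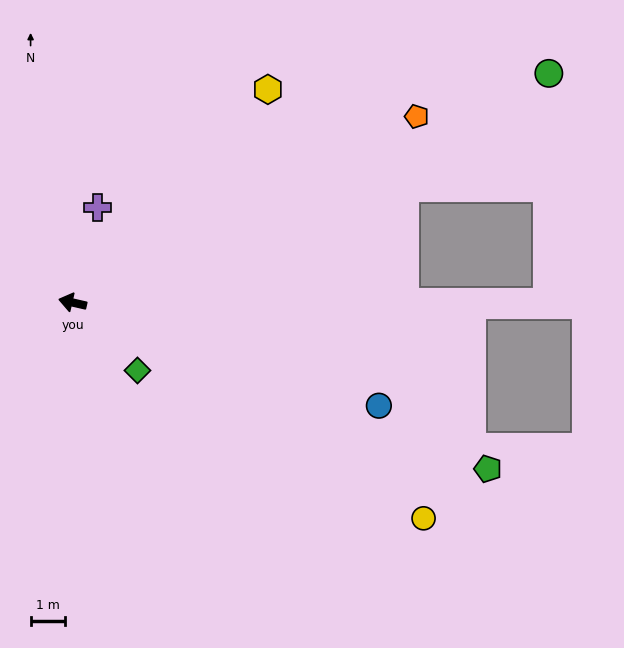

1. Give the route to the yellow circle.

turn left 161°, forward 11.9 m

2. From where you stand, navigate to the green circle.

turn right 141°, forward 15.3 m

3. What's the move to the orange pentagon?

turn right 139°, forward 11.3 m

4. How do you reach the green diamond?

turn left 147°, forward 2.7 m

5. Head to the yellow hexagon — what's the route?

turn right 120°, forward 8.4 m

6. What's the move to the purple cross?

turn right 92°, forward 2.8 m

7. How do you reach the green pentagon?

turn left 171°, forward 13.0 m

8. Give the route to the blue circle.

turn left 174°, forward 9.4 m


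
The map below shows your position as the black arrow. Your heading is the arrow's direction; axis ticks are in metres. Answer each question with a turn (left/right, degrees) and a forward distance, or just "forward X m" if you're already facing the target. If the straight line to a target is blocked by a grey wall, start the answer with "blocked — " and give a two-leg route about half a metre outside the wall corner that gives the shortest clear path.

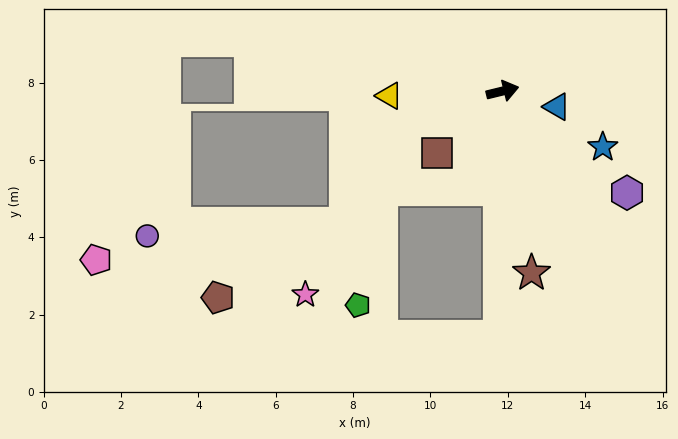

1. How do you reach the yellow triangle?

turn left 169°, forward 2.9 m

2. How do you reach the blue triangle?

turn right 30°, forward 1.5 m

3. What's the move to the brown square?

turn right 151°, forward 2.3 m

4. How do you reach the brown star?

turn right 95°, forward 4.8 m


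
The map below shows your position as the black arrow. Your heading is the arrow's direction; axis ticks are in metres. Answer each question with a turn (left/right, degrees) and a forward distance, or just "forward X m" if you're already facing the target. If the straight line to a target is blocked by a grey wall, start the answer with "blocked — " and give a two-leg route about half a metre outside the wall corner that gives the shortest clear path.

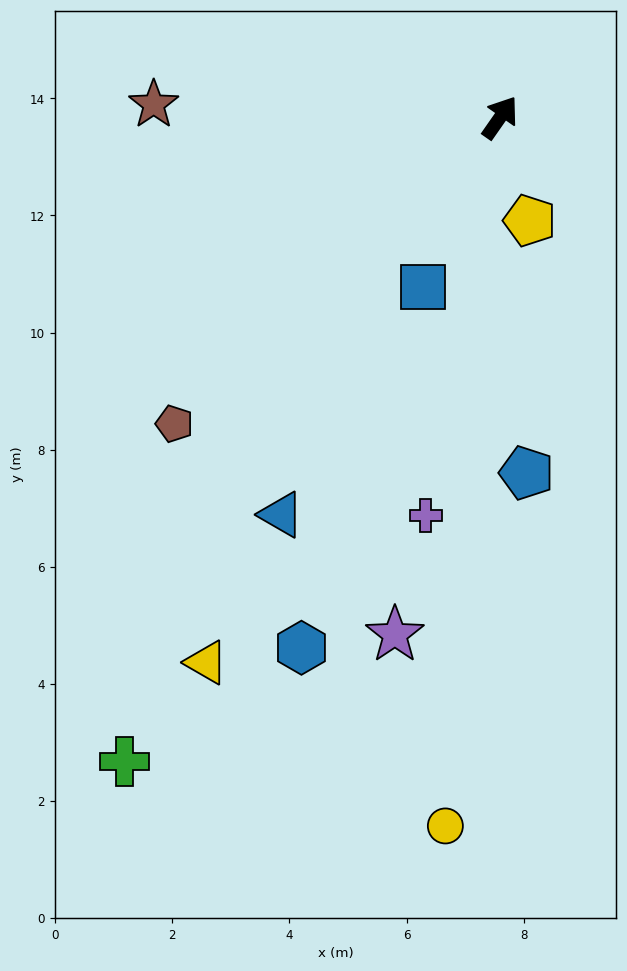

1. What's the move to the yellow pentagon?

turn right 129°, forward 1.8 m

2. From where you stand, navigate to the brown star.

turn left 123°, forward 5.9 m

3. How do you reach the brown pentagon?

turn left 168°, forward 7.6 m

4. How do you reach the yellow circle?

turn right 149°, forward 12.1 m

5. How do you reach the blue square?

turn right 170°, forward 3.2 m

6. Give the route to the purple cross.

turn right 156°, forward 6.9 m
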